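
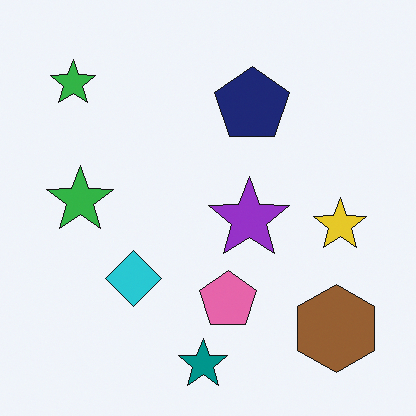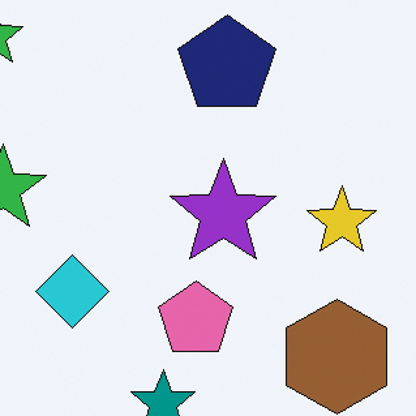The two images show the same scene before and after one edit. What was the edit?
This is the original image cropped slightly and scaled back up.

The visible shapes are larger and the field of view is narrower; shapes near the original edges may be partly or wholly outside the frame — a crop-and-rescale.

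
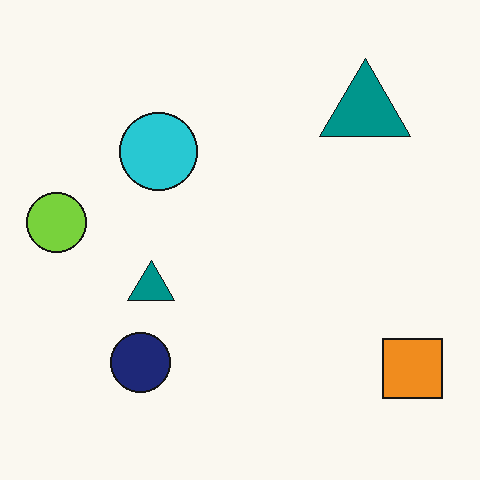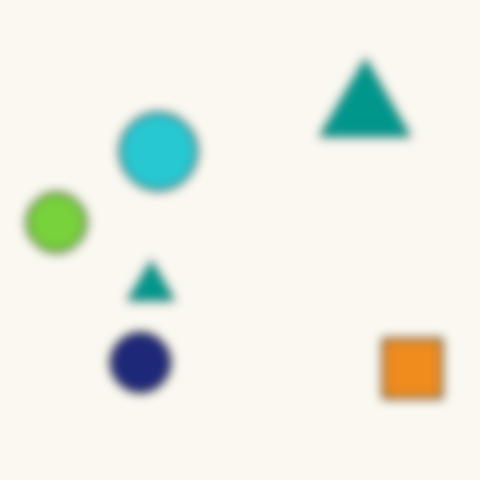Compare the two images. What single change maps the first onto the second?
The transformation is: strongly gaussian-blurred.

Shape edges and outlines are uniformly softened across the whole image.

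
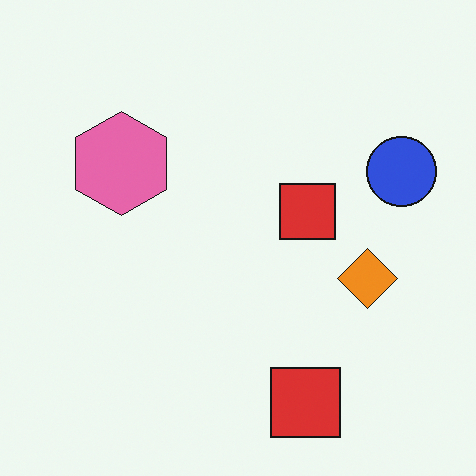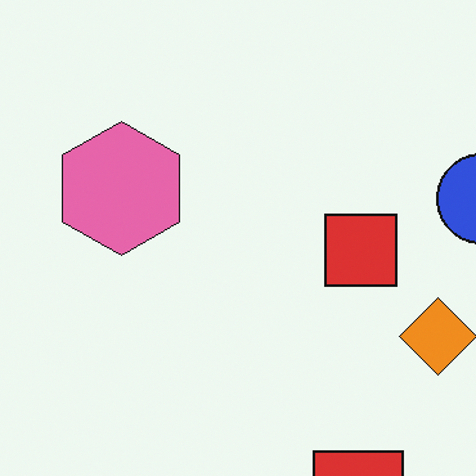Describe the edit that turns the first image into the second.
Cropped to a modestly smaller region and rescaled.

The visible shapes are larger and the field of view is narrower; shapes near the original edges may be partly or wholly outside the frame — a crop-and-rescale.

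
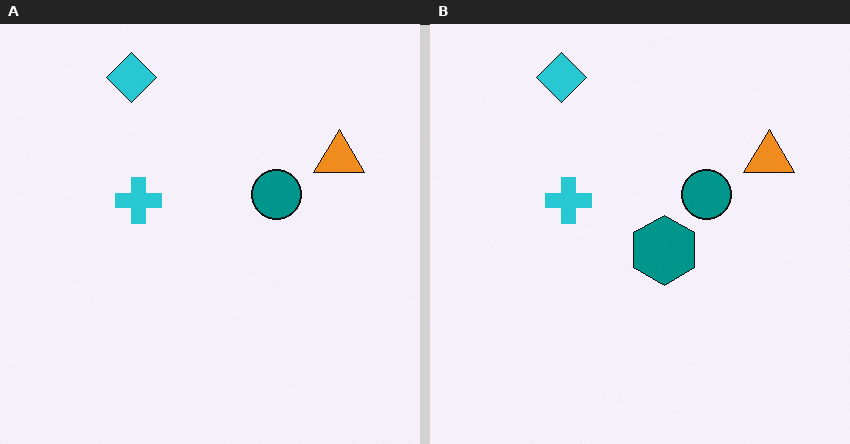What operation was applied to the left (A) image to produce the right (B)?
The image was overlaid with an additional teal hexagon.

A teal hexagon appears in the right (B) image that is absent from the left (A).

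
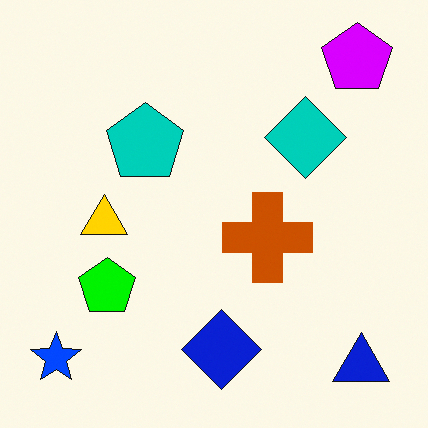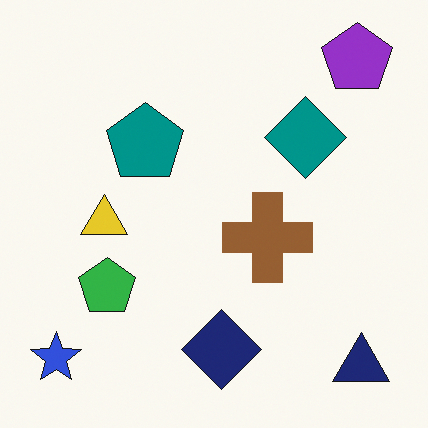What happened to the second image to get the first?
This is the original image made much more vivid (saturation change).

All colors are more vivid — a global saturation change.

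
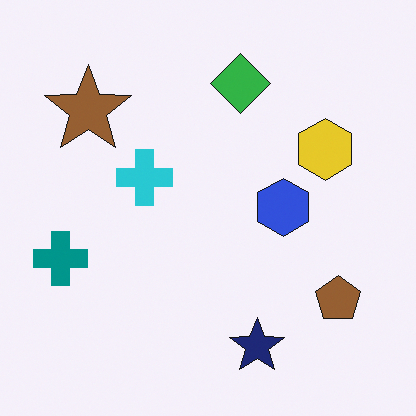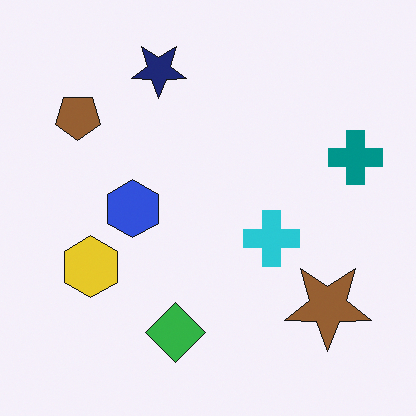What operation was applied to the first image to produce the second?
The second image is the first rotated 180°.

The brown pentagon sits in the bottom-right of the first image and the top-left of the second — consistent with a whole-image 180° rotation.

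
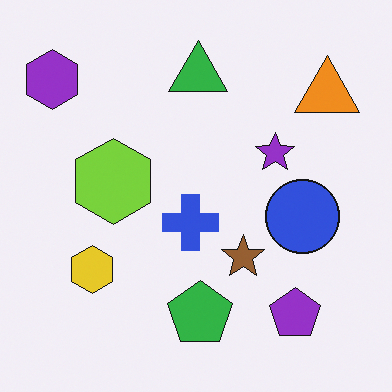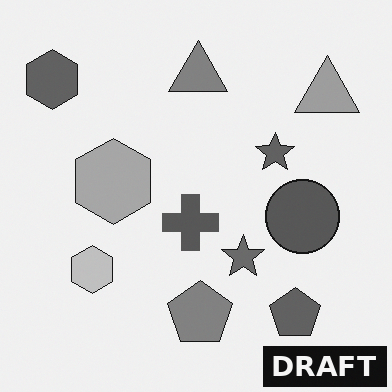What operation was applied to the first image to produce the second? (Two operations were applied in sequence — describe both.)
The second image is the first converted to grayscale, then watermarked with the text "DRAFT" in the lower-right corner.

All color is removed — every shape is now a shade of grey. A dark label reading "DRAFT" appears in the lower-right corner.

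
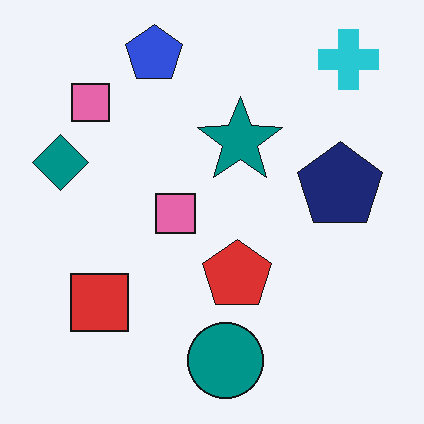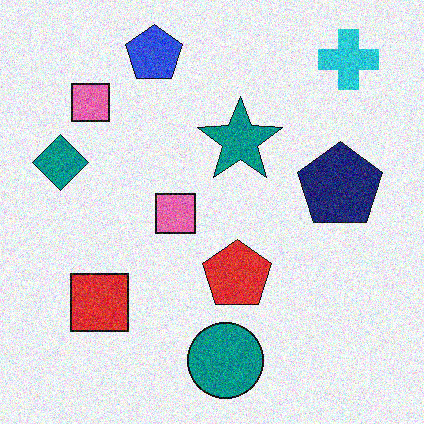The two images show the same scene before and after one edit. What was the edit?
Degraded with moderate additive noise.

Random speckle covers the whole image, including the flat background.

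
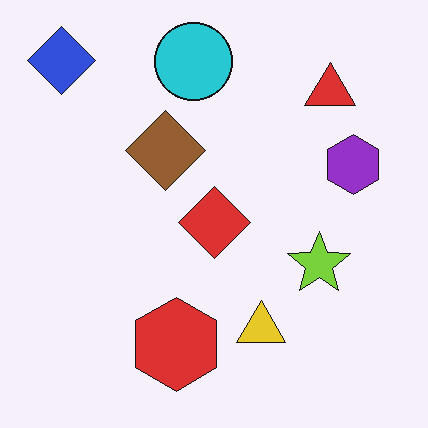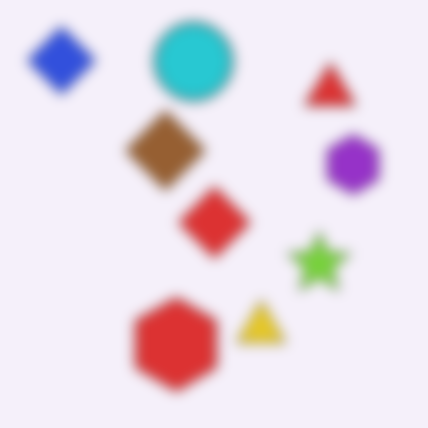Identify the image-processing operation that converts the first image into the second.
The image was strongly gaussian-blurred.

Shape edges and outlines are uniformly softened across the whole image.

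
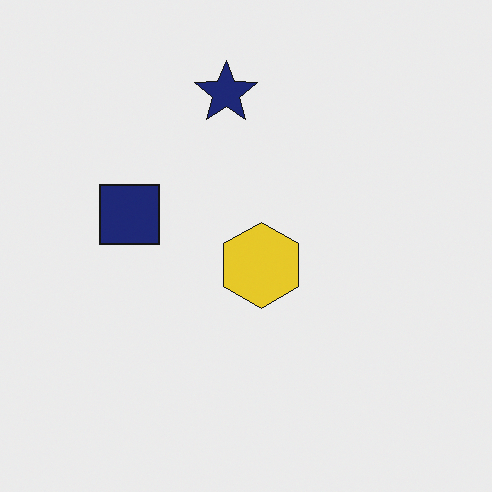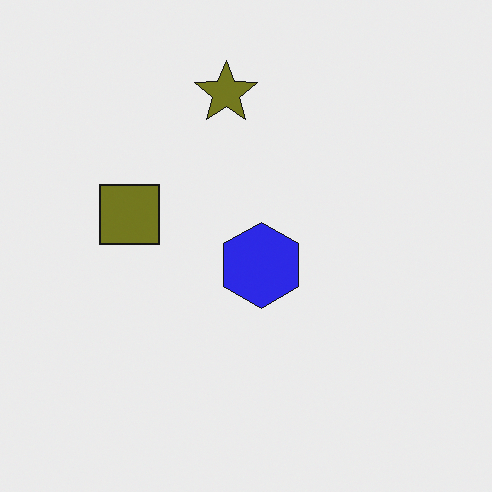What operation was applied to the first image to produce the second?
The second image is the first hue-shifted by a large amount.

Every shape's color has rotated by the same amount around the hue wheel — a uniform hue shift.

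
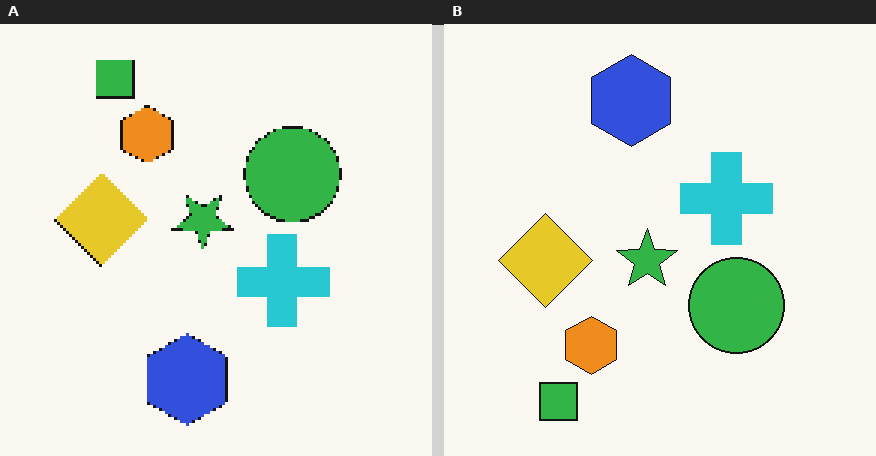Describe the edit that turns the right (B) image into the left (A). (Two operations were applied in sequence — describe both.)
It was flipped vertically (top ↔ bottom), then mildly pixelated.

The green square is in the bottom-left of the right (B) image and the top-left of the left (A) — shapes on opposite sides of the horizontal midline have swapped in a mirror flip. Shapes are reduced to large square blocks; fine edges and outlines are lost — a downscale-then-upscale (mosaic) effect.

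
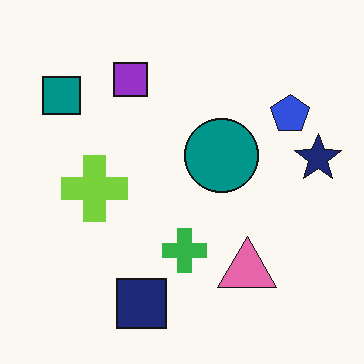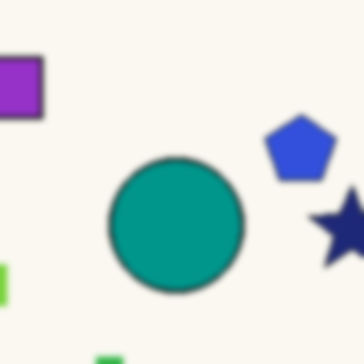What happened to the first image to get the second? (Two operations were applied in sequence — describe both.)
Cropped to a noticeably smaller region and rescaled, then moderately blurred.

The visible shapes are larger and the field of view is narrower; shapes near the original edges may be partly or wholly outside the frame — a crop-and-rescale. Shape edges and outlines are uniformly softened across the whole image.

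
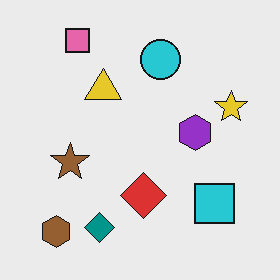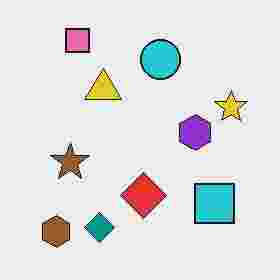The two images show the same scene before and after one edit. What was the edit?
The second image is the first degraded with heavy JPEG compression.

Blocky 8×8 compression artifacts appear around shape edges and the flat background shows ringing — characteristic JPEG degradation.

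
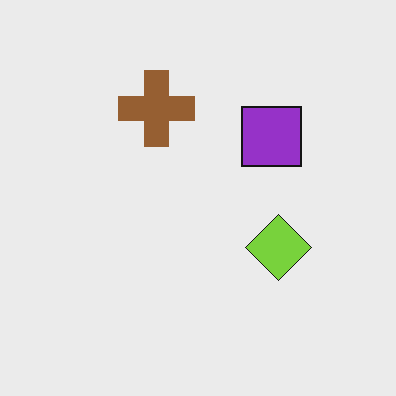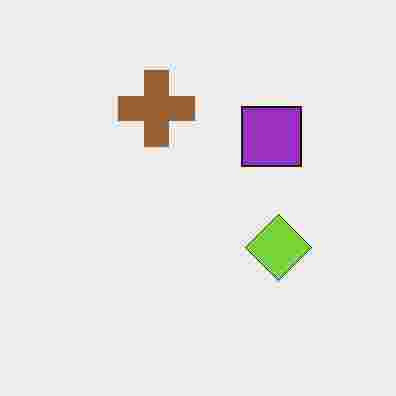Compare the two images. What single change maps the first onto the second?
Degraded with heavy JPEG compression.

Blocky 8×8 compression artifacts appear around shape edges and the flat background shows ringing — characteristic JPEG degradation.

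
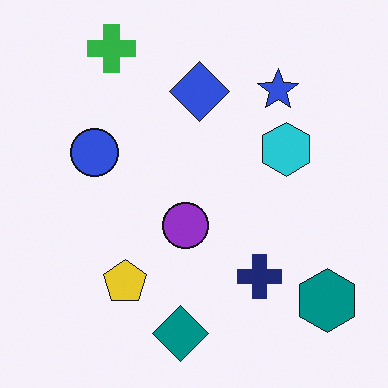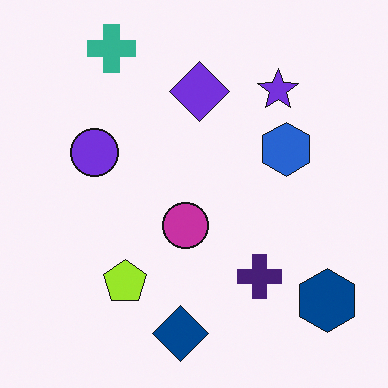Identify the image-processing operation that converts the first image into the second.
The second image is the first hue-shifted slightly.

Every shape's color has rotated by the same amount around the hue wheel — a uniform hue shift.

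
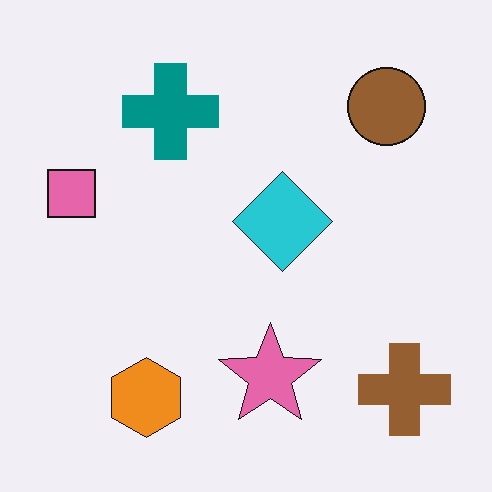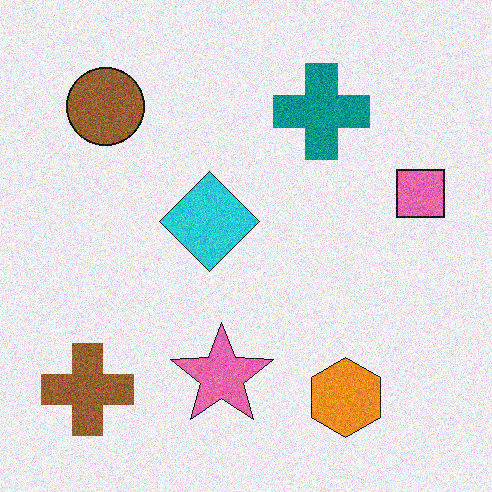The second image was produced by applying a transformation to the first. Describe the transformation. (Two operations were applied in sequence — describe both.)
It was flipped horizontally (left ↔ right), then degraded with moderate additive noise.

The pink square is in the left of the first image and the right of the second — shapes on opposite sides of the vertical midline have swapped in a mirror flip. Random speckle covers the whole image, including the flat background.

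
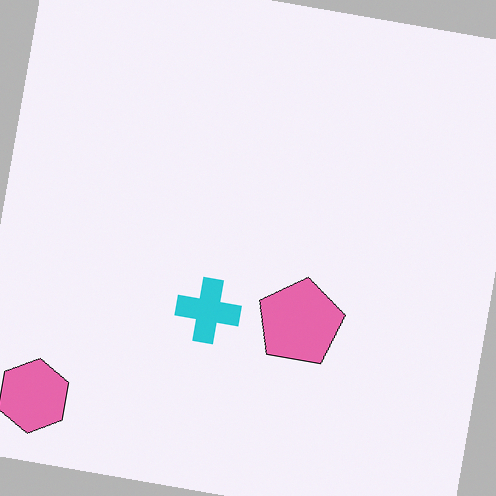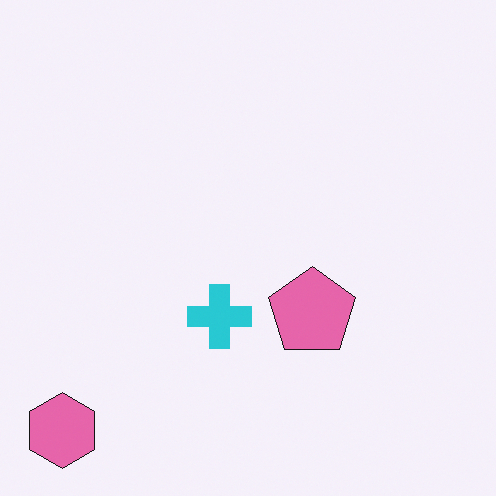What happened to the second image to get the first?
This is the original image rotated clockwise by a few degrees.

Every shape is tilted by the same angle and the image corners show triangular fill wedges — a whole-image rotation by a non-right angle.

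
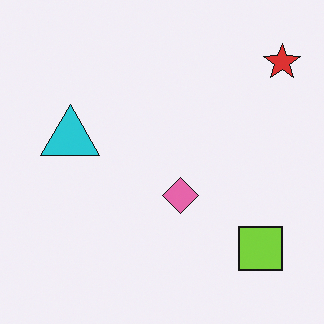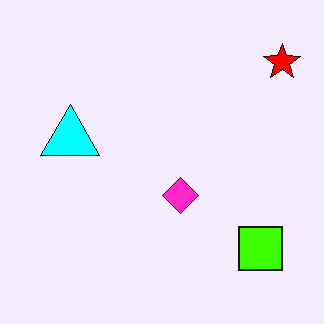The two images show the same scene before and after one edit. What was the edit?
The image was made much more vivid (saturation change).

All colors are more vivid — a global saturation change.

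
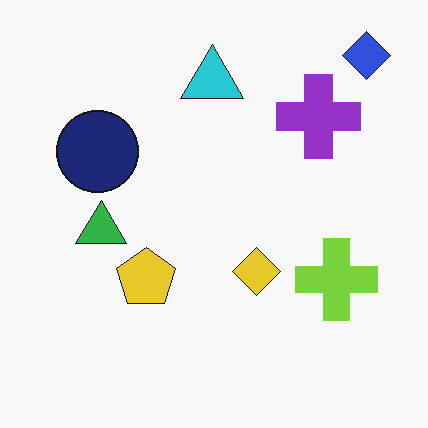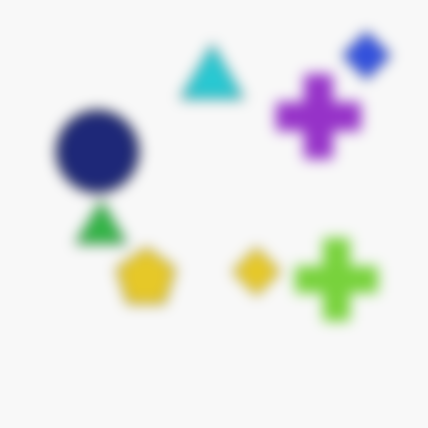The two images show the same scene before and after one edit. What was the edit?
The image was heavily blurred.

Shape edges and outlines are uniformly softened across the whole image.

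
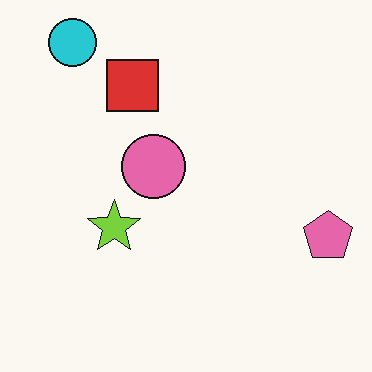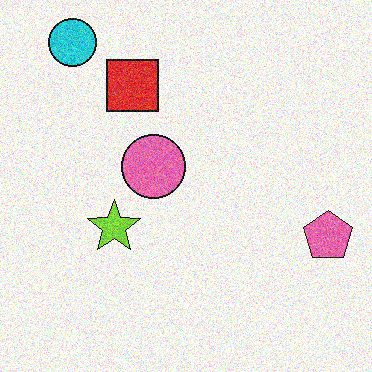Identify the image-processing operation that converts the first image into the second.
Degraded with moderate additive noise.

Random speckle covers the whole image, including the flat background.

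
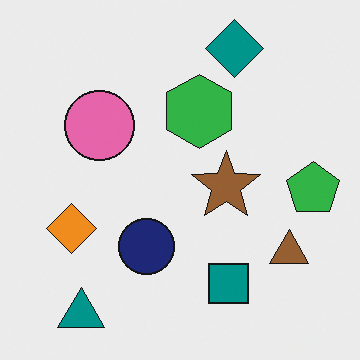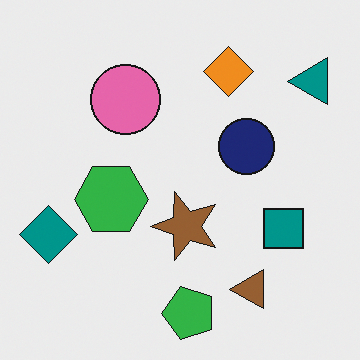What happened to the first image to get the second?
This is the original image transposed (reflected across the top-left ↔ bottom-right diagonal).

Shapes have swapped their row and column positions — what was in the top-right is now in the bottom-left — a diagonal reflection.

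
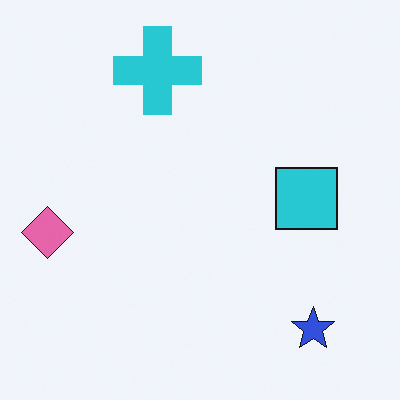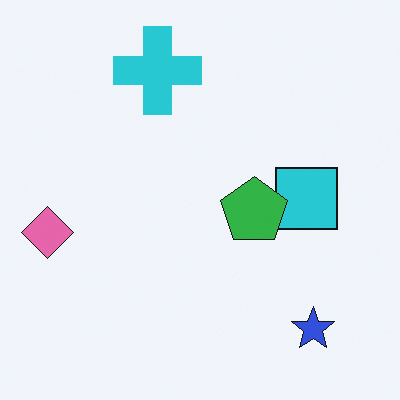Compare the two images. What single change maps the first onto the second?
The second image is the first overlaid with an additional green pentagon.

A green pentagon appears in the second image that is absent from the first.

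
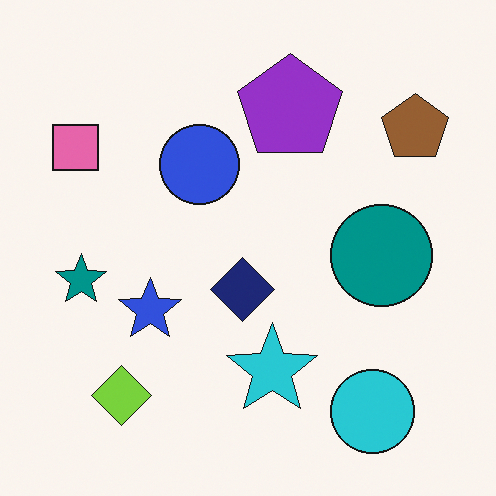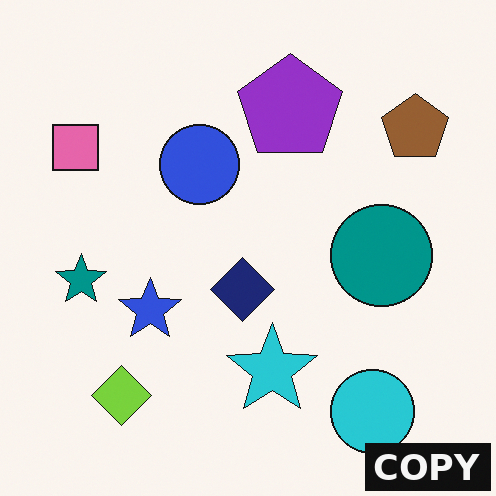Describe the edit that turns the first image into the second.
Watermarked with the text "COPY" in the lower-right corner.

A dark label reading "COPY" appears in the lower-right corner.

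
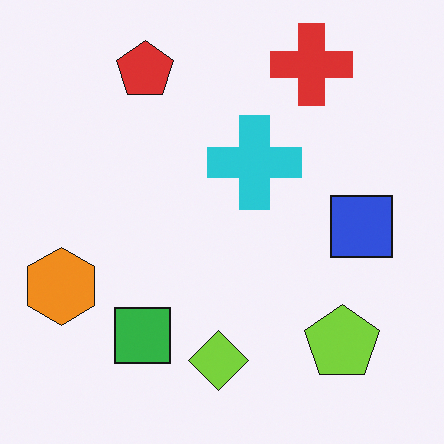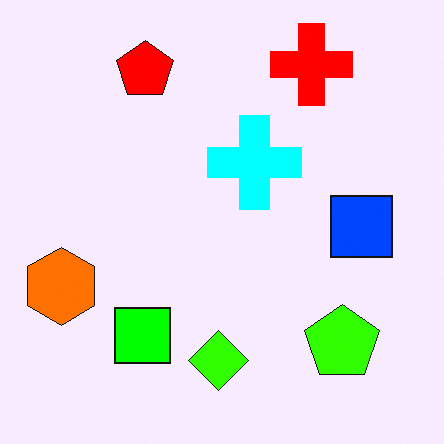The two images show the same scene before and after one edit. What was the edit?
This is the original image made much more vivid (saturation change).

All colors are more vivid — a global saturation change.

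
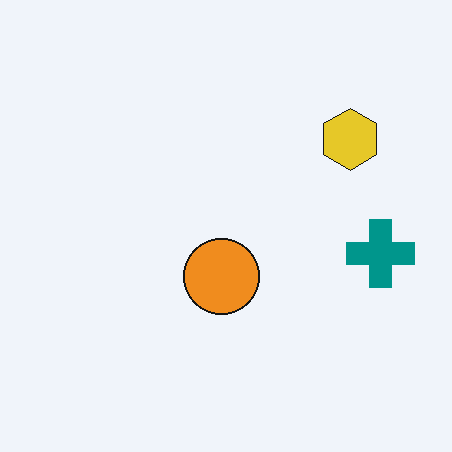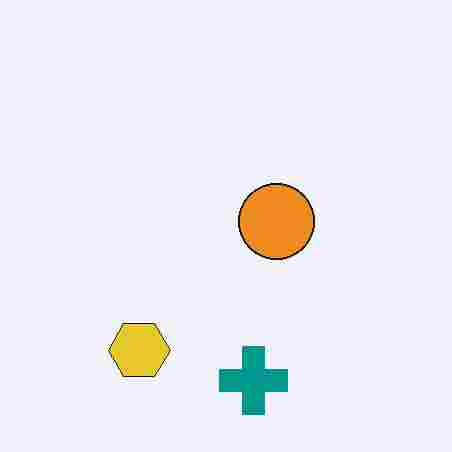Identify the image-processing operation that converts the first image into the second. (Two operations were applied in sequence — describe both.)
The transformation is: heavily JPEG-compressed with obvious blocking artifacts, then transposed (reflected across the top-left ↔ bottom-right diagonal).

Blocky 8×8 compression artifacts appear around shape edges and the flat background shows ringing — characteristic JPEG degradation. Shapes have swapped their row and column positions — what was in the top-right is now in the bottom-left — a diagonal reflection.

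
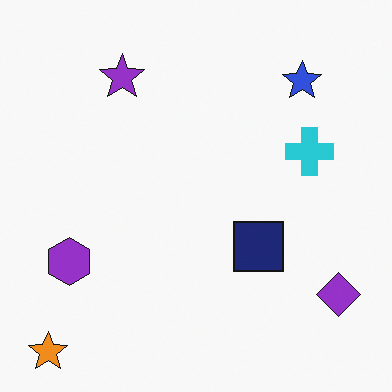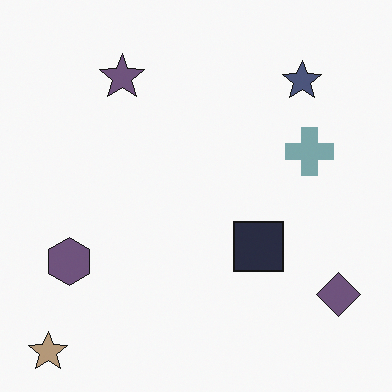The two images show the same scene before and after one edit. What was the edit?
It was heavily desaturated.

All colors are more muted and greyish — a global saturation change.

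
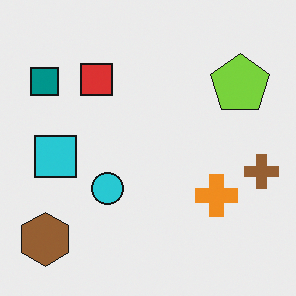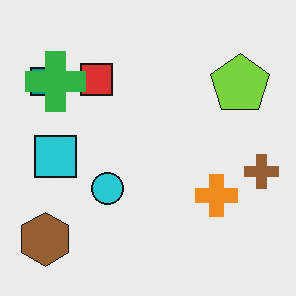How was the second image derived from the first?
This is the original image overlaid with an additional green cross.

A green cross appears in the second image that is absent from the first.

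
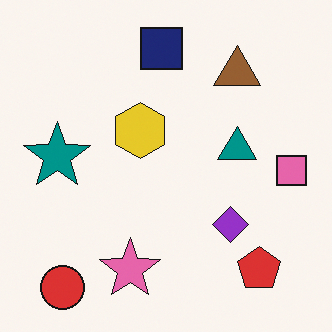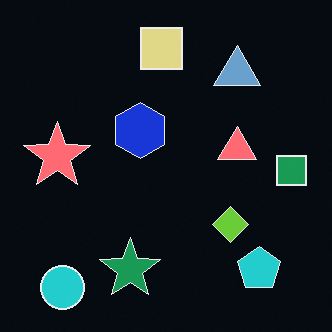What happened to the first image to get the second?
This is the original image color-inverted (negative).

The light background has become dark and every shape's color is its complement — a photographic negative.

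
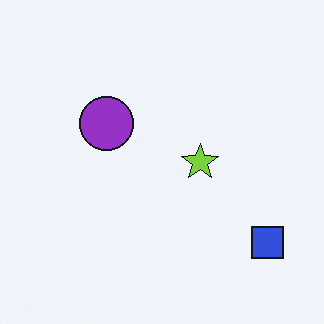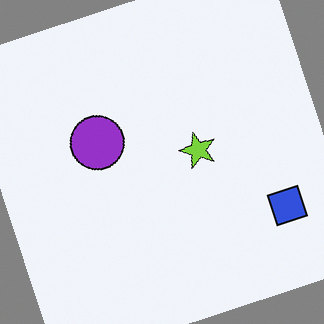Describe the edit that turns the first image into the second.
The transformation is: rotated counter-clockwise by a clearly visible amount.

Every shape is tilted by the same angle and the image corners show triangular fill wedges — a whole-image rotation by a non-right angle.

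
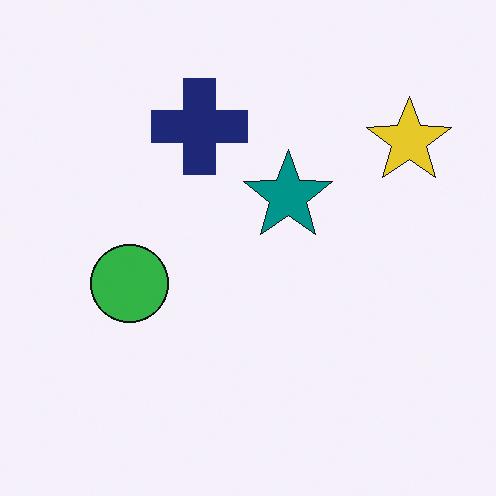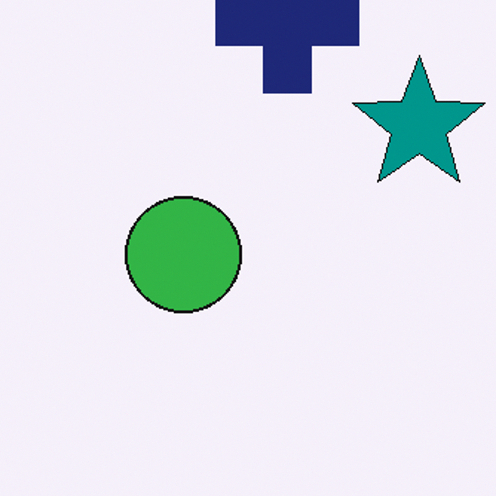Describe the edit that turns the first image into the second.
The transformation is: cropped slightly and scaled back up.

The visible shapes are larger and the field of view is narrower; shapes near the original edges may be partly or wholly outside the frame — a crop-and-rescale.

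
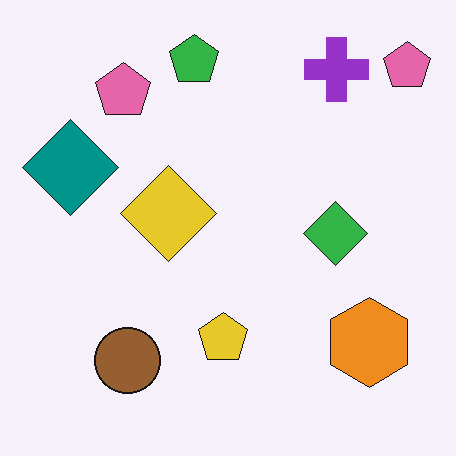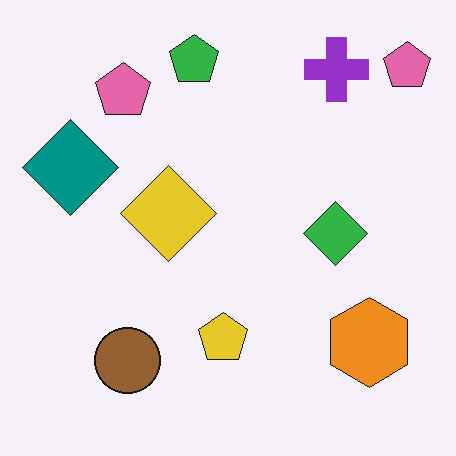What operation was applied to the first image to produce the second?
The image was given moderate JPEG compression.

Blocky 8×8 compression artifacts appear around shape edges and the flat background shows ringing — characteristic JPEG degradation.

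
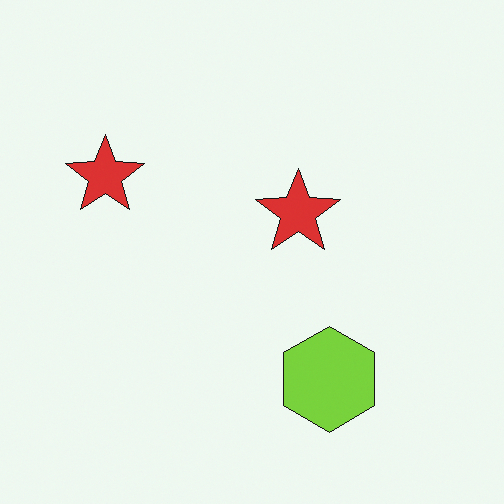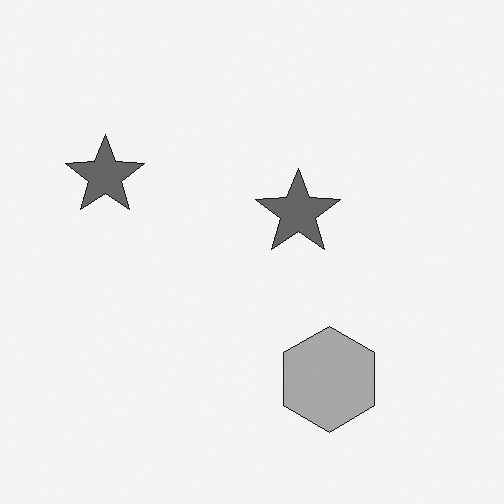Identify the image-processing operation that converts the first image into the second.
It was converted to grayscale.

All color is removed — every shape is now a shade of grey.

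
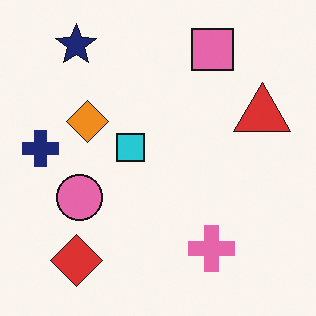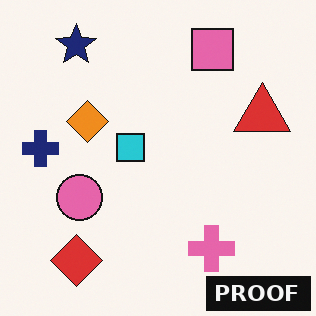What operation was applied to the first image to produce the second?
The second image is the first watermarked with the text "PROOF" in the lower-right corner.

A dark label reading "PROOF" appears in the lower-right corner.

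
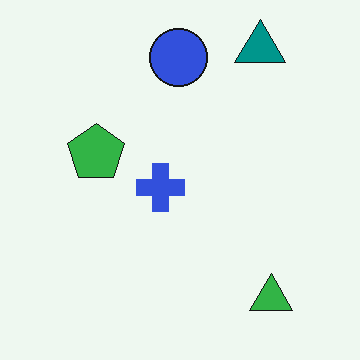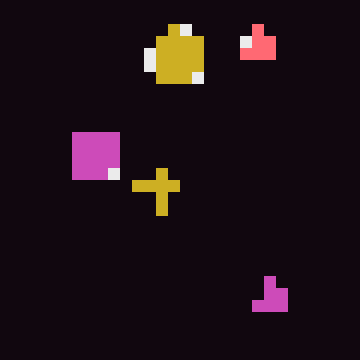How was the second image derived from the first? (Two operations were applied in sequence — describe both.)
This is the original image color-inverted (negative), then heavily pixelated into large blocks.

The light background has become dark and every shape's color is its complement — a photographic negative. Shapes are reduced to large square blocks; fine edges and outlines are lost — a downscale-then-upscale (mosaic) effect.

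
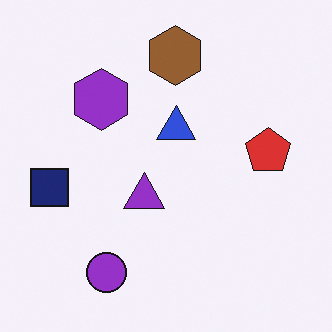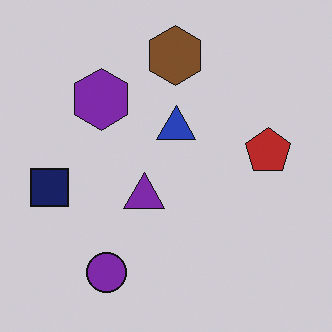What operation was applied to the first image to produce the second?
Slightly darkened.

Every pixel — background and shapes alike — is uniformly darkened.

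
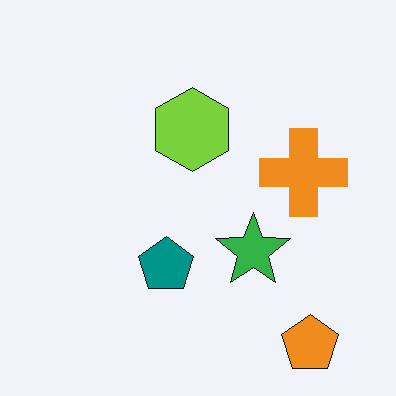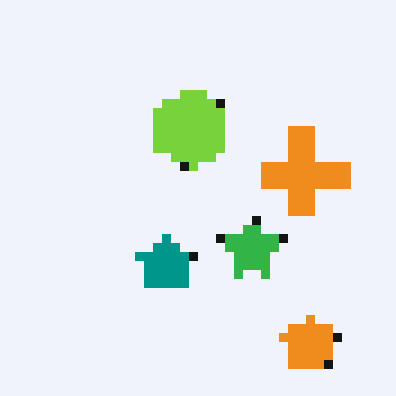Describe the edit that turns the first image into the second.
The second image is the first coarsely pixelated.

Shapes are reduced to large square blocks; fine edges and outlines are lost — a downscale-then-upscale (mosaic) effect.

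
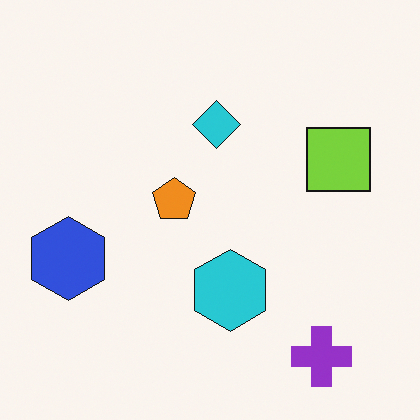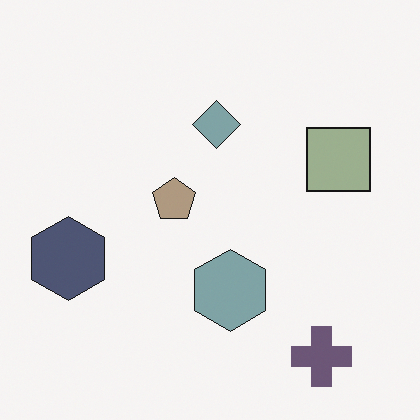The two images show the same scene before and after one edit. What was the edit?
Heavily desaturated.

All colors are more muted and greyish — a global saturation change.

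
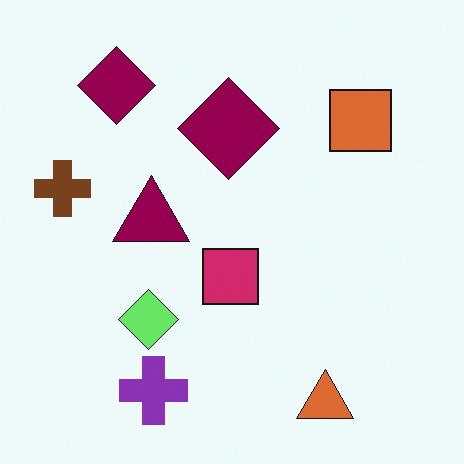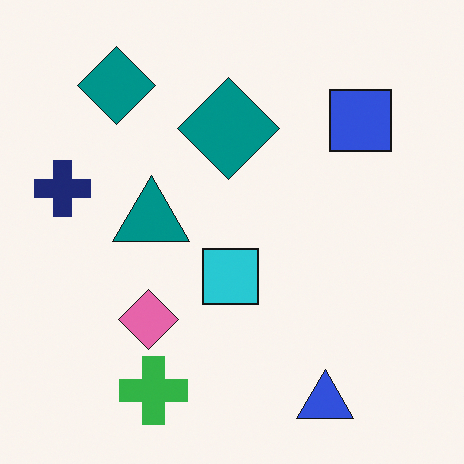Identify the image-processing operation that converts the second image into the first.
Hue-shifted through roughly a third of the color wheel.

Every shape's color has rotated by the same amount around the hue wheel — a uniform hue shift.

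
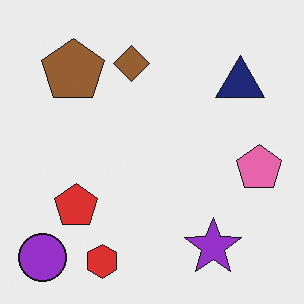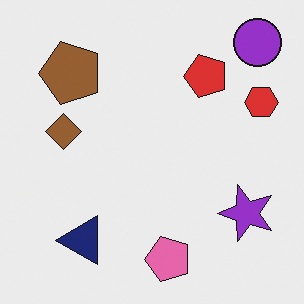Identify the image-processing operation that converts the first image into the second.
This is the original image transposed (reflected across the top-left ↔ bottom-right diagonal).

Shapes have swapped their row and column positions — what was in the top-right is now in the bottom-left — a diagonal reflection.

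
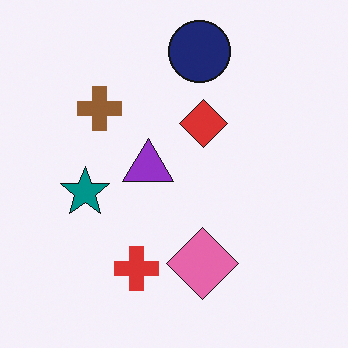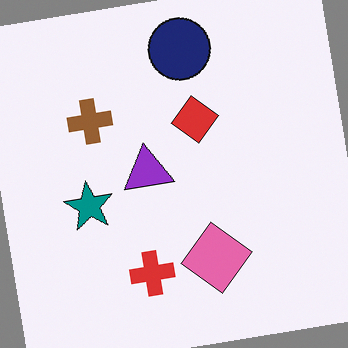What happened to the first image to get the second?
The transformation is: rotated counter-clockwise by a slight angle.

Every shape is tilted by the same angle and the image corners show triangular fill wedges — a whole-image rotation by a non-right angle.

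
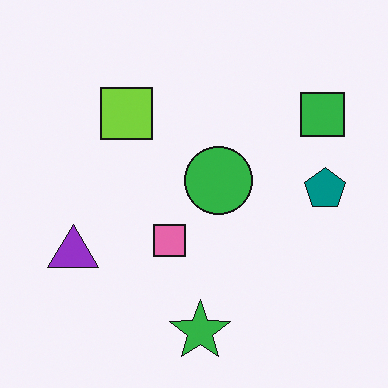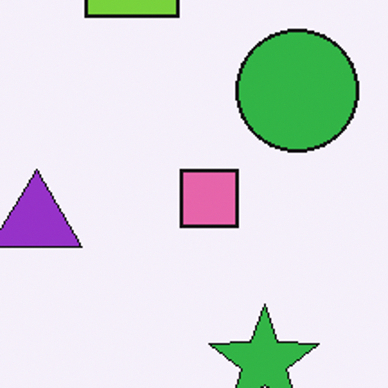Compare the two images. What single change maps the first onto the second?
This is the original image cropped to a noticeably smaller region and rescaled.

The visible shapes are larger and the field of view is narrower; shapes near the original edges may be partly or wholly outside the frame — a crop-and-rescale.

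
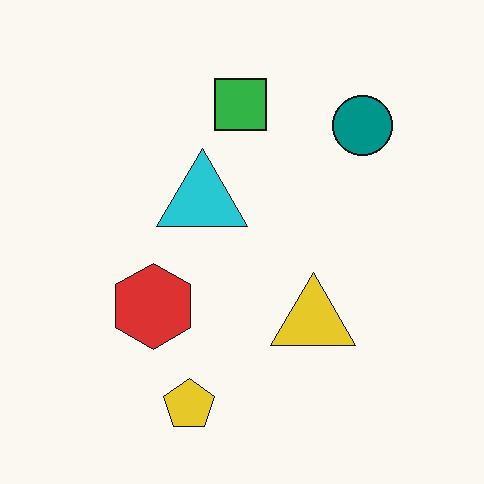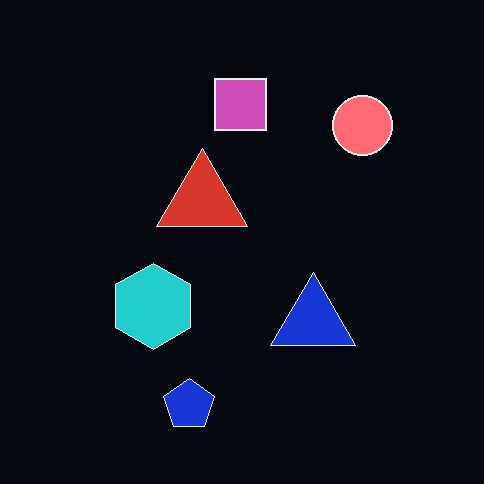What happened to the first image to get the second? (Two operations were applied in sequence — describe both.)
The transformation is: given moderate JPEG compression, then color-inverted (negative).

Blocky 8×8 compression artifacts appear around shape edges and the flat background shows ringing — characteristic JPEG degradation. The light background has become dark and every shape's color is its complement — a photographic negative.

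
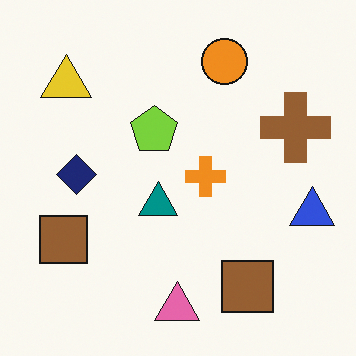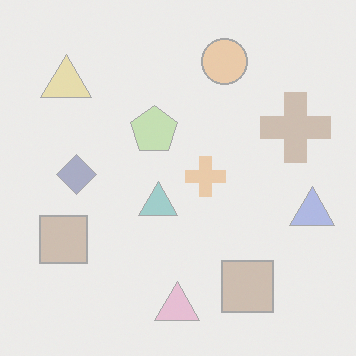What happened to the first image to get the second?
The image was given much lower contrast.

Tones are pushed toward mid-grey across the whole image — a global contrast change.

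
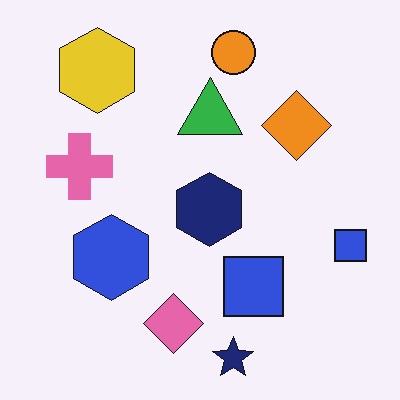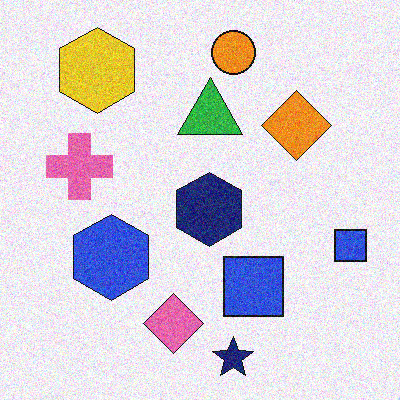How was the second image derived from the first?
The image was degraded with moderate additive noise.

Random speckle covers the whole image, including the flat background.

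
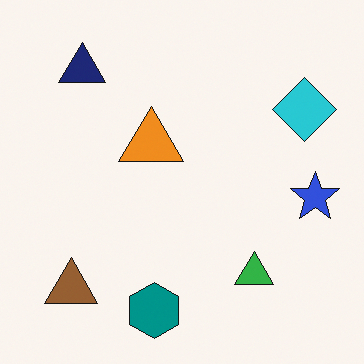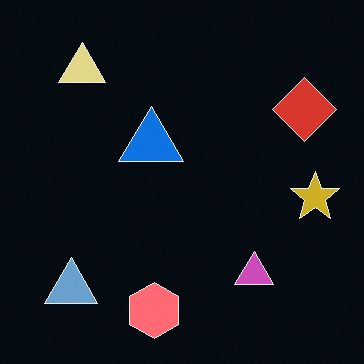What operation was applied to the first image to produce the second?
It was color-inverted (negative).

The light background has become dark and every shape's color is its complement — a photographic negative.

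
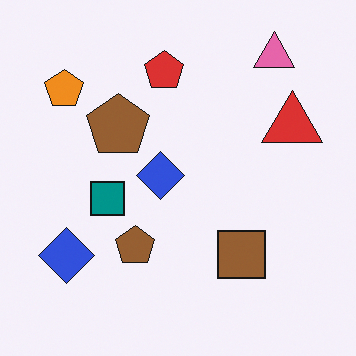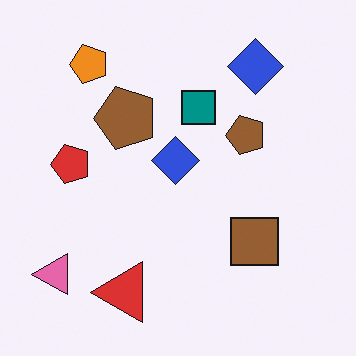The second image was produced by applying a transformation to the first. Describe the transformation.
It was transposed (reflected across the top-left ↔ bottom-right diagonal).

Shapes have swapped their row and column positions — what was in the top-right is now in the bottom-left — a diagonal reflection.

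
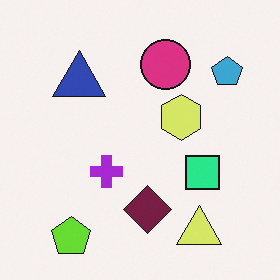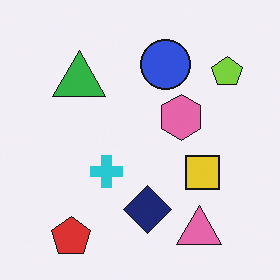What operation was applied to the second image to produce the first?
Hue-shifted through roughly a third of the color wheel.

Every shape's color has rotated by the same amount around the hue wheel — a uniform hue shift.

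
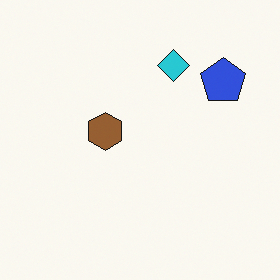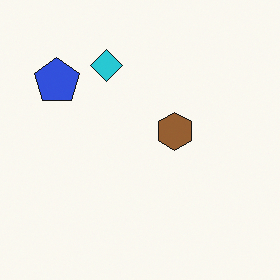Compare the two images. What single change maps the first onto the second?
This is the original image flipped horizontally (left ↔ right).

The blue pentagon is in the top-right of the first image and the top-left of the second — shapes on opposite sides of the vertical midline have swapped in a mirror flip.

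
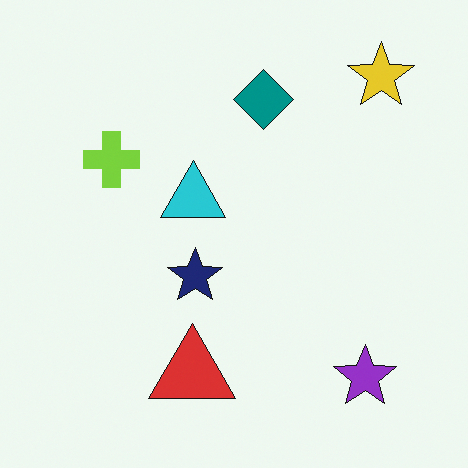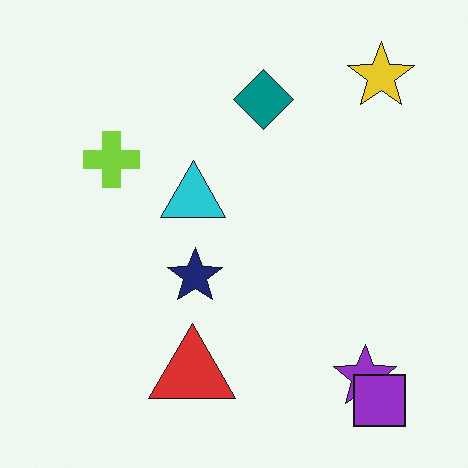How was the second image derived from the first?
This is the original image overlaid with an additional purple square.

A purple square appears in the second image that is absent from the first.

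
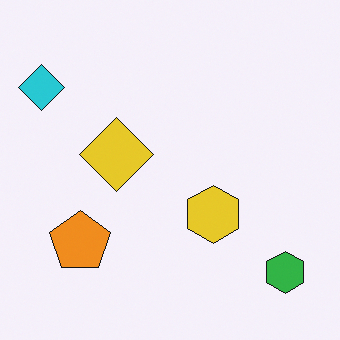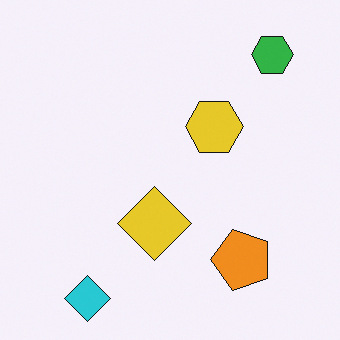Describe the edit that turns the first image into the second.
It was rotated 90° counter-clockwise.

The green hexagon sits in the bottom-right of the first image and the top-right of the second — consistent with a whole-image 90° counter-clockwise rotation.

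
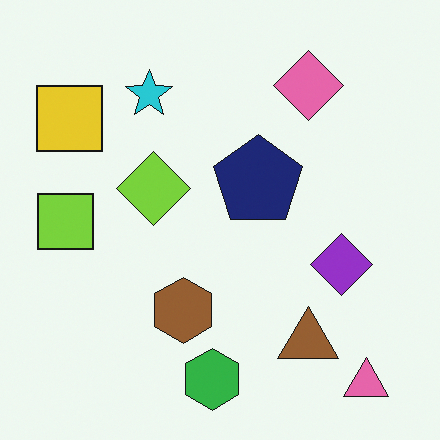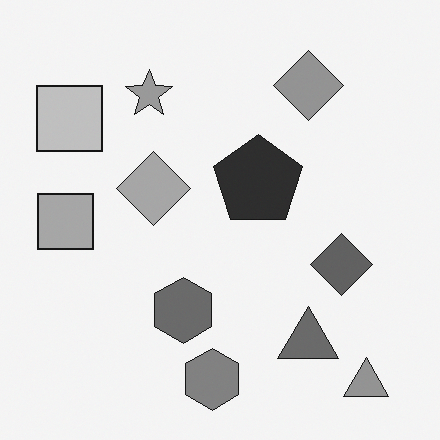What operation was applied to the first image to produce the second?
It was converted to grayscale.

All color is removed — every shape is now a shade of grey.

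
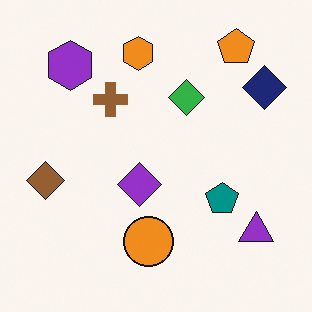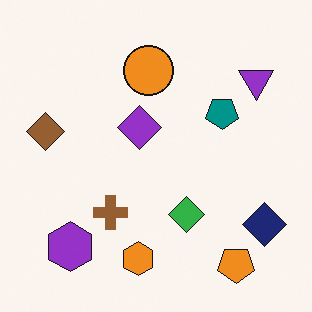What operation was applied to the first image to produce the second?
This is the original image flipped vertically (top ↔ bottom).

The orange pentagon is in the top-right of the first image and the bottom-right of the second — shapes on opposite sides of the horizontal midline have swapped in a mirror flip.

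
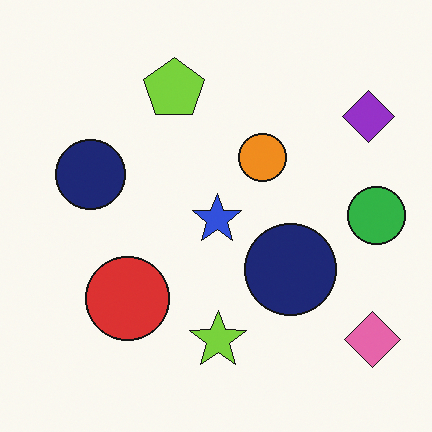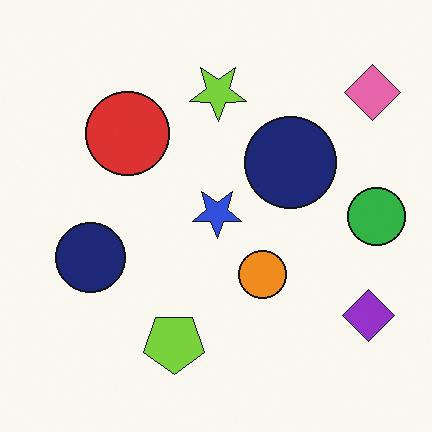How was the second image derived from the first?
This is the original image flipped vertically (top ↔ bottom).

The lime pentagon is in the top of the first image and the bottom of the second — shapes on opposite sides of the horizontal midline have swapped in a mirror flip.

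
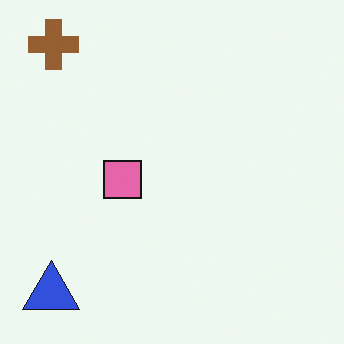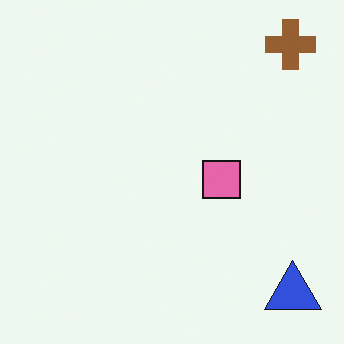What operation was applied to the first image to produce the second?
Flipped horizontally (left ↔ right).

The blue triangle is in the bottom-left of the first image and the bottom-right of the second — shapes on opposite sides of the vertical midline have swapped in a mirror flip.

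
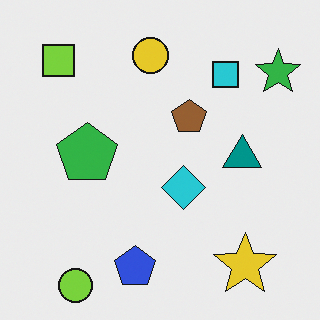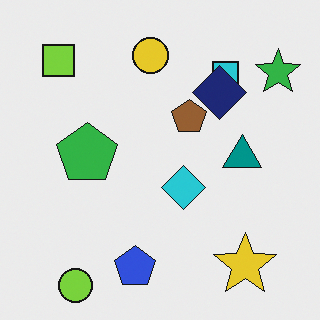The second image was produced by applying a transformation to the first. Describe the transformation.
The transformation is: overlaid with an additional navy diamond.

A navy diamond appears in the second image that is absent from the first.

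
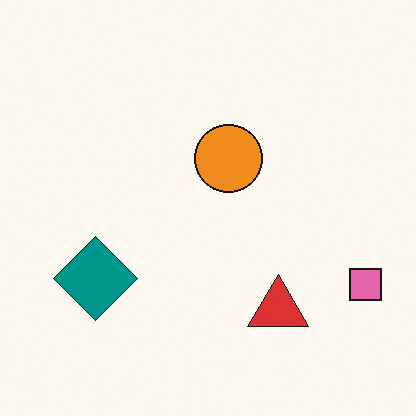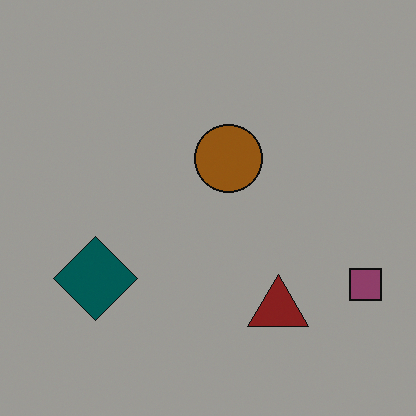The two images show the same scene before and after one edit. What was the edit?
The transformation is: substantially darkened.

Every pixel — background and shapes alike — is uniformly darkened.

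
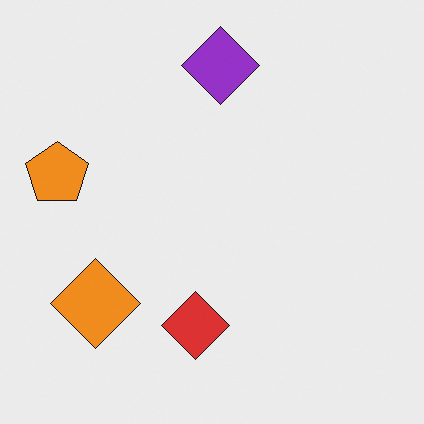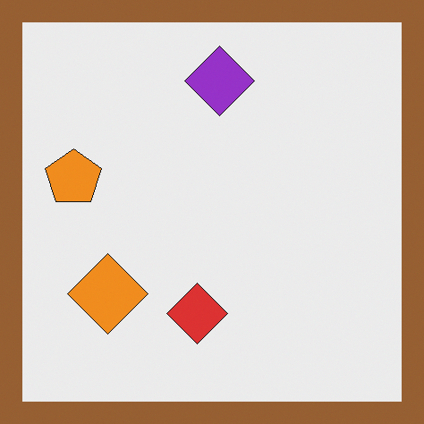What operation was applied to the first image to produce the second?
The second image is the first framed with a brown border.

A solid brown frame runs around the edge of the second image, with the content slightly shrunk inside it.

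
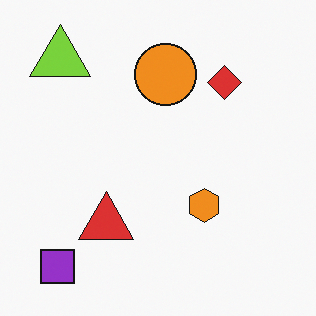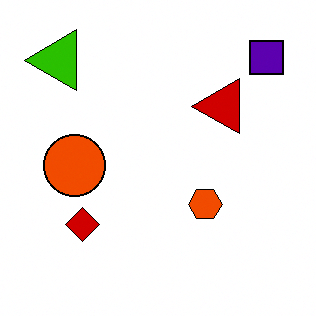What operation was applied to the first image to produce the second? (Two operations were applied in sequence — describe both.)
It was given much higher contrast, then transposed (reflected across the top-left ↔ bottom-right diagonal).

Tones are pushed away from mid-grey across the whole image — a global contrast change. Shapes have swapped their row and column positions — what was in the top-right is now in the bottom-left — a diagonal reflection.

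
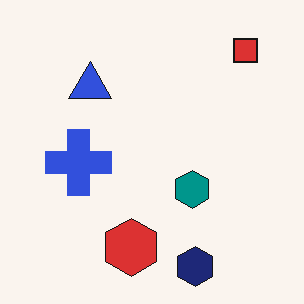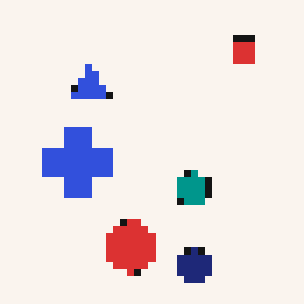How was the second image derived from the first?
The transformation is: pixelated into visible square blocks.

Shapes are reduced to large square blocks; fine edges and outlines are lost — a downscale-then-upscale (mosaic) effect.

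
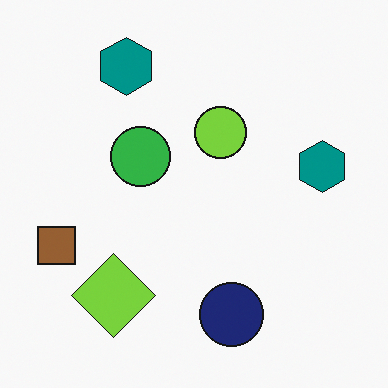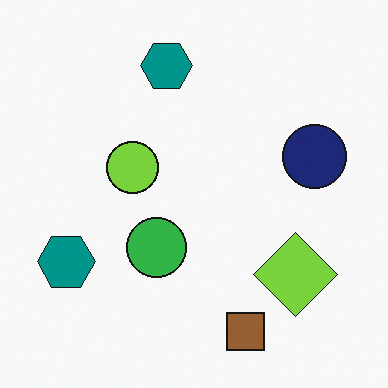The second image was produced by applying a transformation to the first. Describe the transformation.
It was rotated 90° counter-clockwise.

The brown square sits in the left of the first image and the bottom of the second — consistent with a whole-image 90° counter-clockwise rotation.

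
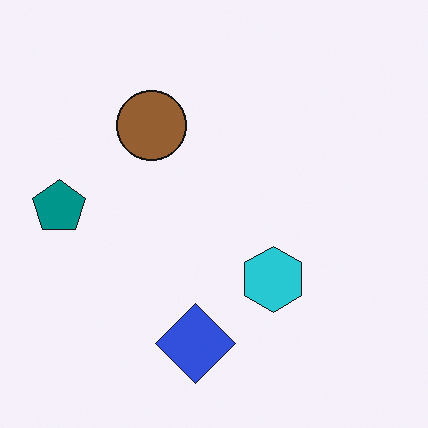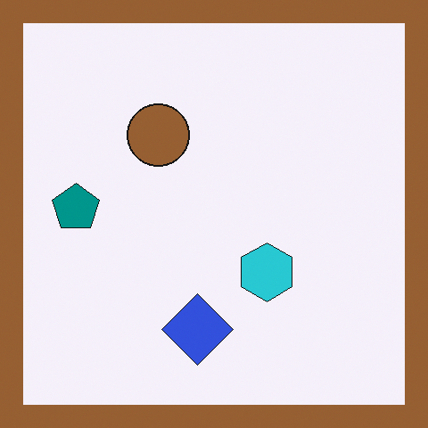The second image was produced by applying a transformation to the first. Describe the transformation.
This is the original image framed with a brown border.

A solid brown frame runs around the edge of the second image, with the content slightly shrunk inside it.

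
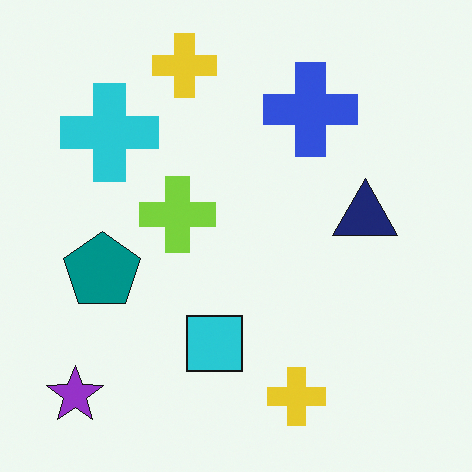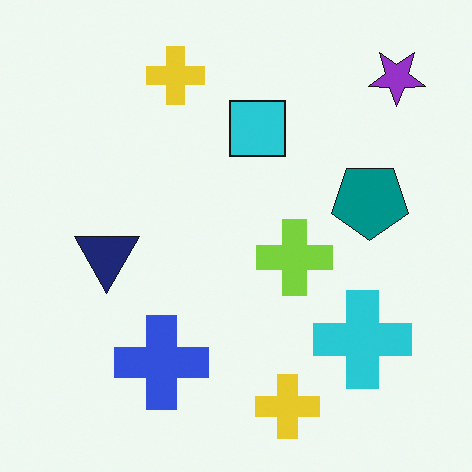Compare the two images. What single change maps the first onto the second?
Rotated 180°.

The purple star sits in the bottom-left of the first image and the top-right of the second — consistent with a whole-image 180° rotation.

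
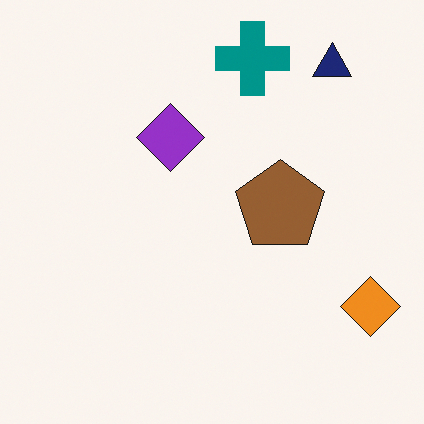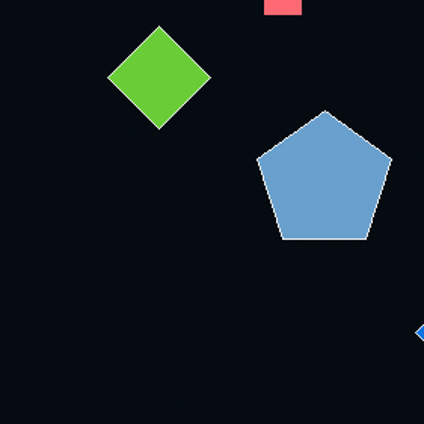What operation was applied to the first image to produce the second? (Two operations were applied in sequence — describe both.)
The image was cropped slightly and scaled back up, then color-inverted (negative).

The visible shapes are larger and the field of view is narrower; shapes near the original edges may be partly or wholly outside the frame — a crop-and-rescale. The light background has become dark and every shape's color is its complement — a photographic negative.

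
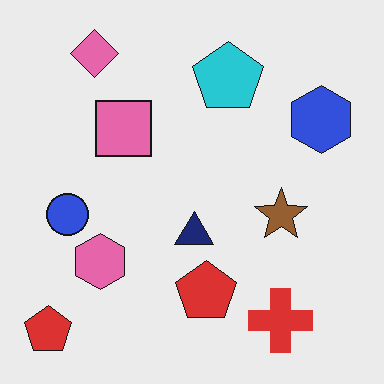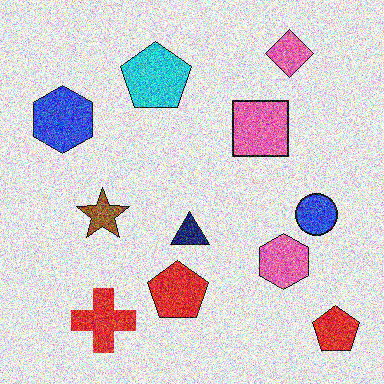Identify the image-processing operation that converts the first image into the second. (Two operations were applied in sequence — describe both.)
It was flipped horizontally (left ↔ right), then degraded with a thick layer of grain.

The blue hexagon is in the top-right of the first image and the top-left of the second — shapes on opposite sides of the vertical midline have swapped in a mirror flip. Random speckle covers the whole image, including the flat background.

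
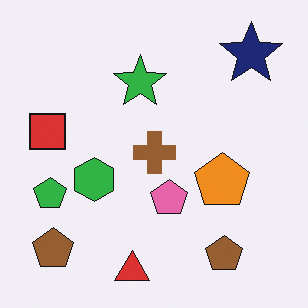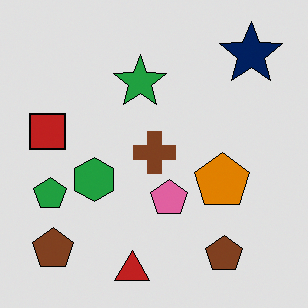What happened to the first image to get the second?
It was posterized to a reduced palette.

Each flat color has snapped to a coarser quantized level — most visibly, the near-white background has dropped to a flat grey.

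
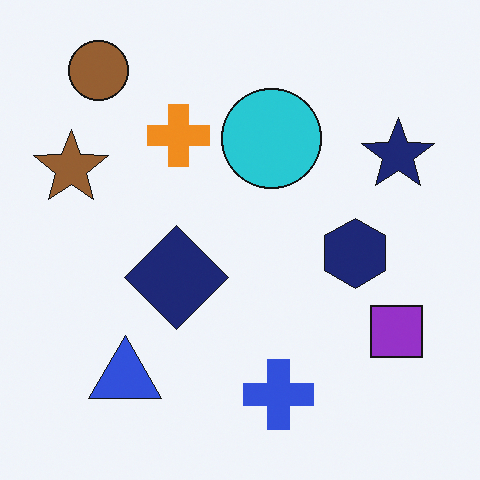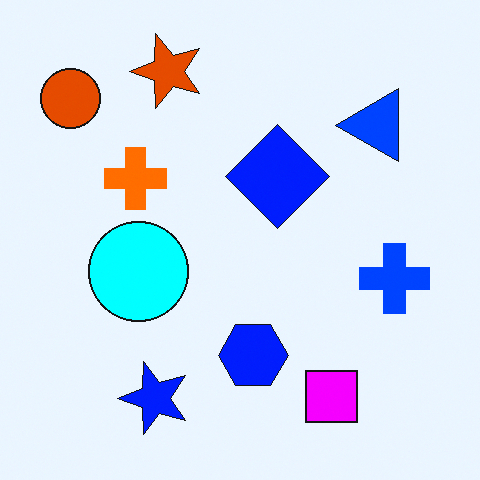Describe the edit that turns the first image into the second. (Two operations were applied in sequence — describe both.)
The second image is the first heavily oversaturated, then transposed (reflected across the top-left ↔ bottom-right diagonal).

All colors are more vivid — a global saturation change. Shapes have swapped their row and column positions — what was in the top-right is now in the bottom-left — a diagonal reflection.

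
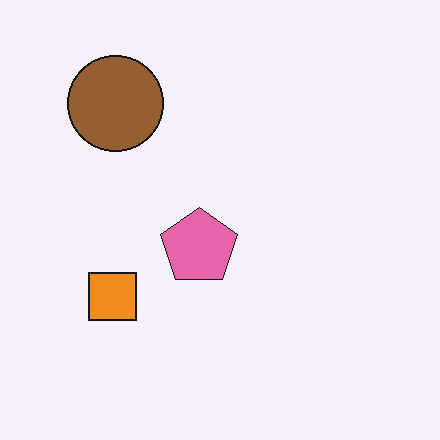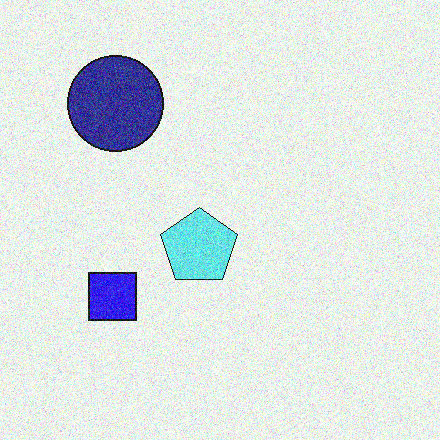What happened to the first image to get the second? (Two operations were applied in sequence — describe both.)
The image was hue-shifted by a large amount, then degraded with visible gaussian noise.

Every shape's color has rotated by the same amount around the hue wheel — a uniform hue shift. Random speckle covers the whole image, including the flat background.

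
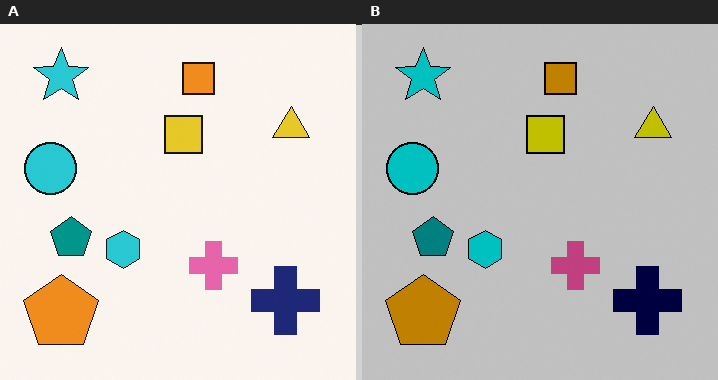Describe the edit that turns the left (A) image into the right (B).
The image was aggressively posterized.

Each flat color has snapped to a coarser quantized level — most visibly, the near-white background has dropped to a flat grey.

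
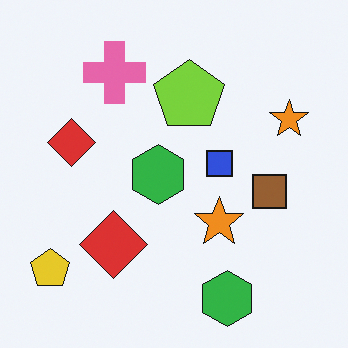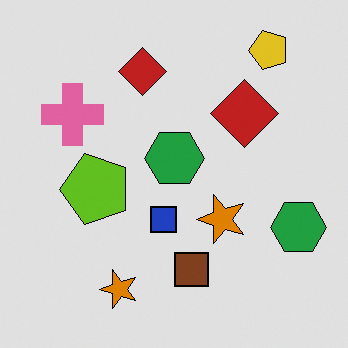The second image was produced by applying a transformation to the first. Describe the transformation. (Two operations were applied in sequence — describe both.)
Moderately posterized, then transposed (reflected across the top-left ↔ bottom-right diagonal).

Each flat color has snapped to a coarser quantized level — most visibly, the near-white background has dropped to a flat grey. Shapes have swapped their row and column positions — what was in the top-right is now in the bottom-left — a diagonal reflection.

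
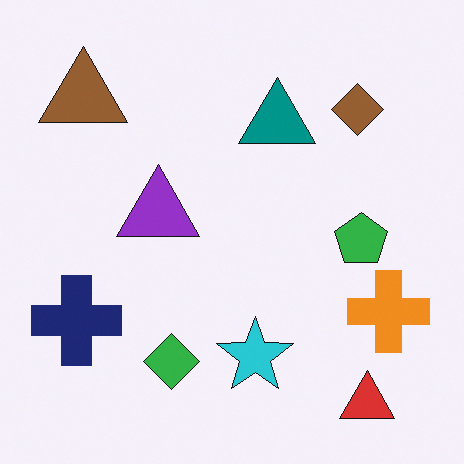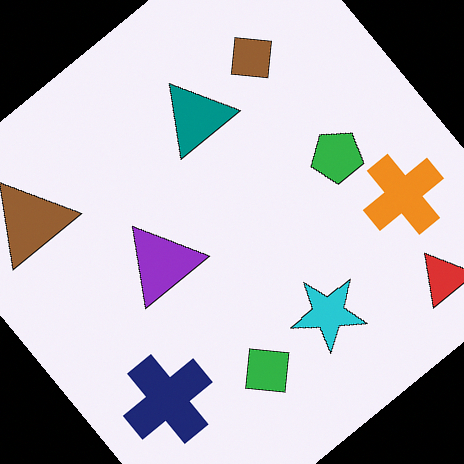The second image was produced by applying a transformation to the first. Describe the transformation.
This is the original image rotated counter-clockwise by a large amount — several tens of degrees.

Every shape is tilted by the same angle and the image corners show triangular fill wedges — a whole-image rotation by a non-right angle.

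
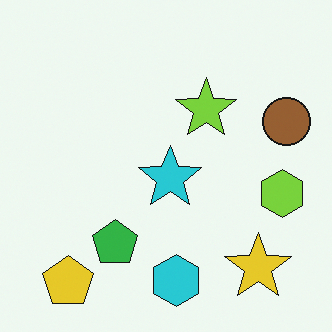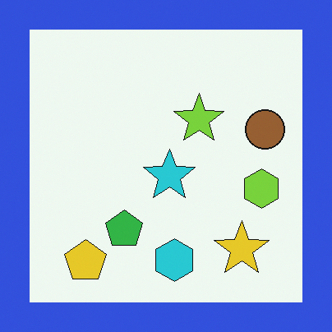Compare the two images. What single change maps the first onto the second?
The transformation is: framed with a blue border.

A solid blue frame runs around the edge of the second image, with the content slightly shrunk inside it.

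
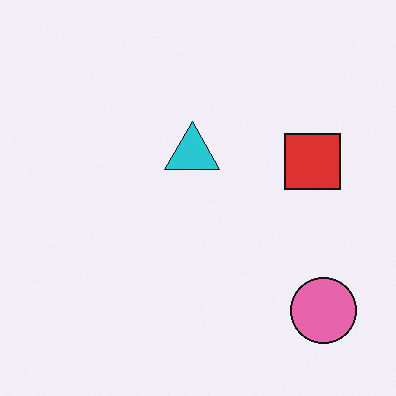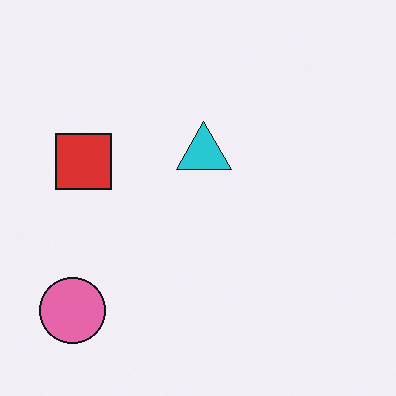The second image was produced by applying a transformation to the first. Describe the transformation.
The second image is the first flipped horizontally (left ↔ right).

The pink circle is in the bottom-right of the first image and the bottom-left of the second — shapes on opposite sides of the vertical midline have swapped in a mirror flip.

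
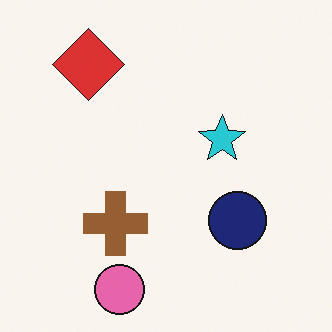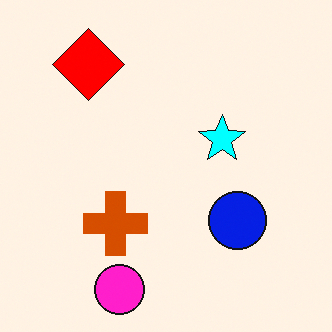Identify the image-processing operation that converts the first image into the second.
This is the original image made much more vivid (saturation change).

All colors are more vivid — a global saturation change.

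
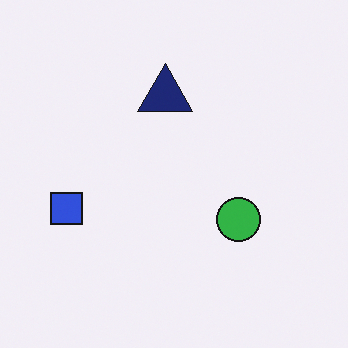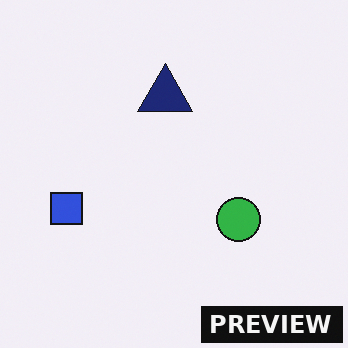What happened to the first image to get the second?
This is the original image watermarked with the text "PREVIEW" in the lower-right corner.

A dark label reading "PREVIEW" appears in the lower-right corner.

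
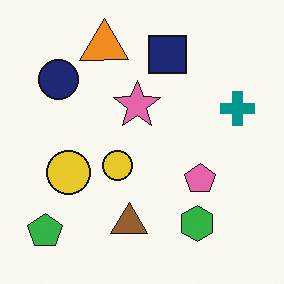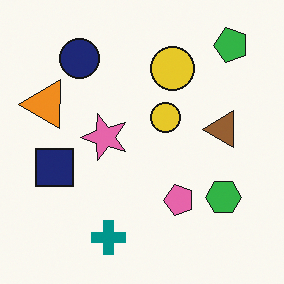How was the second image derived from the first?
This is the original image transposed (reflected across the top-left ↔ bottom-right diagonal).

Shapes have swapped their row and column positions — what was in the top-right is now in the bottom-left — a diagonal reflection.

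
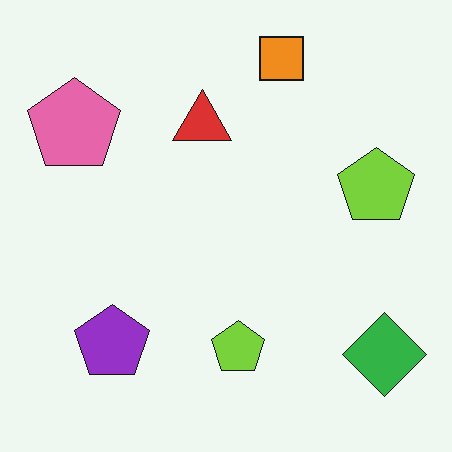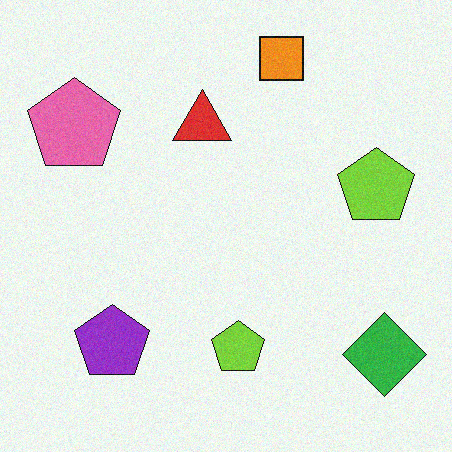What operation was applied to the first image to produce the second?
The transformation is: degraded with a light layer of grain.

Random speckle covers the whole image, including the flat background.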